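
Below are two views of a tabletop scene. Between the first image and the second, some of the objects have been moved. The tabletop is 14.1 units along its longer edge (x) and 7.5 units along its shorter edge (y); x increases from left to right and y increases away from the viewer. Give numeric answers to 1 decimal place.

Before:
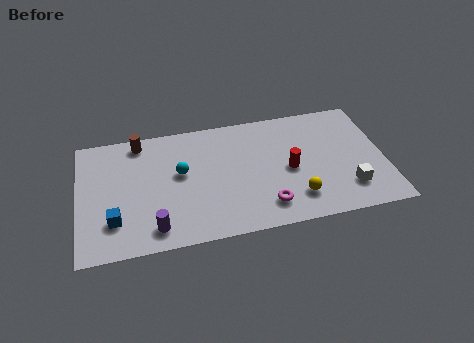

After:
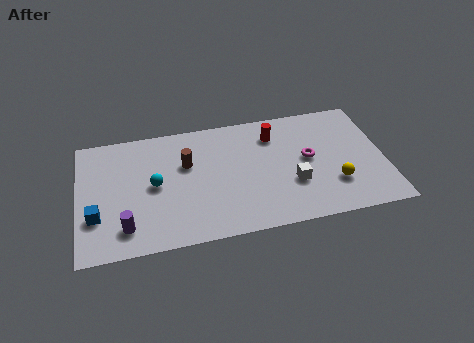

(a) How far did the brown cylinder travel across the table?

2.8

From (2.9, 6.6) to (5.0, 4.8), the brown cylinder covered √(2.1² + 1.8²) ≈ 2.8 units.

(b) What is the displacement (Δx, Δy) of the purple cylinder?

(-1.3, 0.3)

From the two frames, the purple cylinder sits at roughly (3.4, 1.2) before and (2.1, 1.5) after.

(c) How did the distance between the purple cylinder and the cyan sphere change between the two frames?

-0.7

The distance was about 3.4 in the first image and 2.7 in the second, so they moved 0.7 units closer together.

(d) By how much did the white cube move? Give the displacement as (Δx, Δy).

(-2.5, 0.8)

The white cube started near (12.3, 1.8) and ended near (9.8, 2.6).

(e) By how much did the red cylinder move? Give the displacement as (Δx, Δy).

(-0.6, 2.3)

From the two frames, the red cylinder sits at roughly (9.7, 3.5) before and (9.1, 5.8) after.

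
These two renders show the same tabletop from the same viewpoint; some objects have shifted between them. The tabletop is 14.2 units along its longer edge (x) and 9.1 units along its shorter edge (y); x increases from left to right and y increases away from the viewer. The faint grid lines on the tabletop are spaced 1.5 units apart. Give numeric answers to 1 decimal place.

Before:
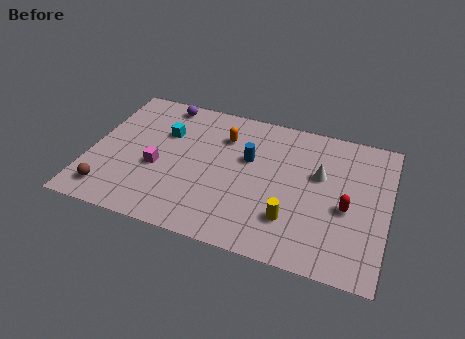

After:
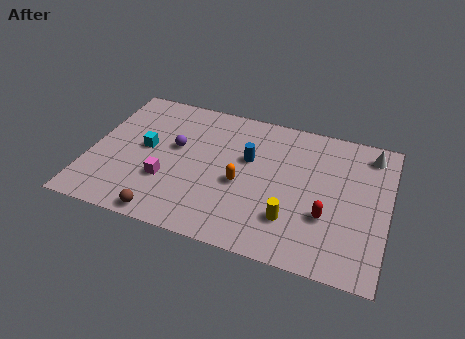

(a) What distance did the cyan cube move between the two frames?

1.5

From (3.4, 6.1) to (2.6, 4.8), the cyan cube covered √(0.8² + 1.3²) ≈ 1.5 units.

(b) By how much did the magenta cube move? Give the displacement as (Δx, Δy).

(0.5, -0.7)

From the two frames, the magenta cube sits at roughly (3.3, 3.7) before and (3.8, 3.0) after.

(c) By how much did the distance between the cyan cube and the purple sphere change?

-0.5

The distance was about 2.0 in the first image and 1.5 in the second, so they moved 0.5 units closer together.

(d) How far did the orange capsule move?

3.0

The orange capsule moved from about (6.2, 6.7) to (7.3, 3.9), a distance of √(1.1² + 2.8²) ≈ 3.0.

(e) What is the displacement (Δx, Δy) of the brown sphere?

(2.8, -0.7)

The brown sphere was at about (1.2, 1.5) and moved to about (4.0, 0.8).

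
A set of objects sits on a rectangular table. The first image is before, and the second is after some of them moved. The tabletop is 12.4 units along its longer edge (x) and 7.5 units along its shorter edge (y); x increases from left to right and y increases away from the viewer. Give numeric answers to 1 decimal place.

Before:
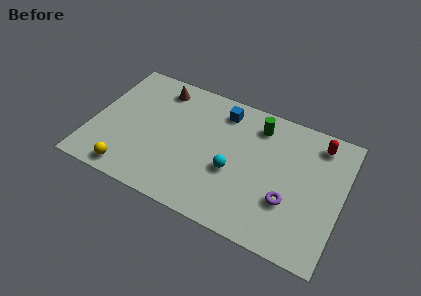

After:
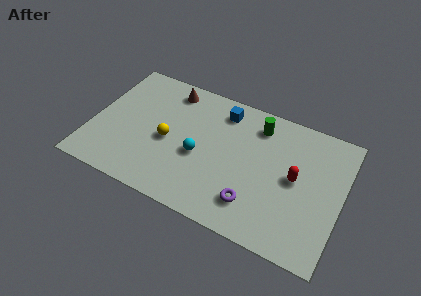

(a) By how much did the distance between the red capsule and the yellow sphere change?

-4.0

They were about 10.3 units apart before and 6.3 after — 4.0 units closer together.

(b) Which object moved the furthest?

the yellow sphere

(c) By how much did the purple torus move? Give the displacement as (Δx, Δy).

(-1.6, -0.8)

The purple torus was at about (9.9, 2.5) and moved to about (8.3, 1.7).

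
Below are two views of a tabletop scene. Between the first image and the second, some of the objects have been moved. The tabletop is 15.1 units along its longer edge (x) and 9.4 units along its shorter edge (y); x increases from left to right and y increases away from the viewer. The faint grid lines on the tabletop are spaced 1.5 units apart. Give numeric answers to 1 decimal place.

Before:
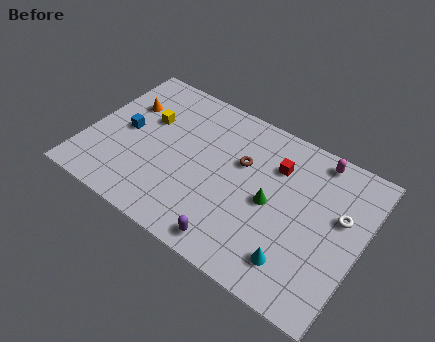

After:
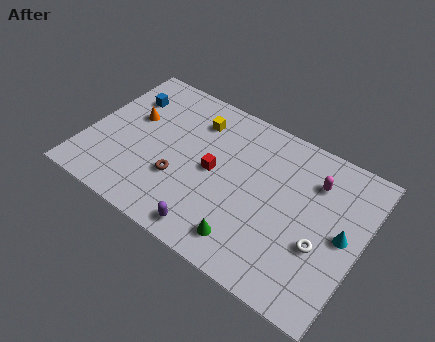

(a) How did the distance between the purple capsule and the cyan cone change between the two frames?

+4.1

They were about 3.4 units apart before and 7.5 after — 4.1 units further apart.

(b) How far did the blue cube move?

2.2

From (2.0, 4.7) to (1.6, 6.9), the blue cube covered √(0.4² + 2.2²) ≈ 2.2 units.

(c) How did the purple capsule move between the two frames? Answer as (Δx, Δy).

(-1.2, 0.0)

The purple capsule was at about (8.7, 1.1) and moved to about (7.5, 1.1).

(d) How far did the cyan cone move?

3.5

The cyan cone was near (12.0, 1.9) before and (14.1, 4.7) after, so it travelled √(2.1² + 2.8²) ≈ 3.5 units.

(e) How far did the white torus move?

2.3

The white torus was near (13.8, 5.7) before and (13.1, 3.5) after, so it travelled √(0.7² + 2.2²) ≈ 2.3 units.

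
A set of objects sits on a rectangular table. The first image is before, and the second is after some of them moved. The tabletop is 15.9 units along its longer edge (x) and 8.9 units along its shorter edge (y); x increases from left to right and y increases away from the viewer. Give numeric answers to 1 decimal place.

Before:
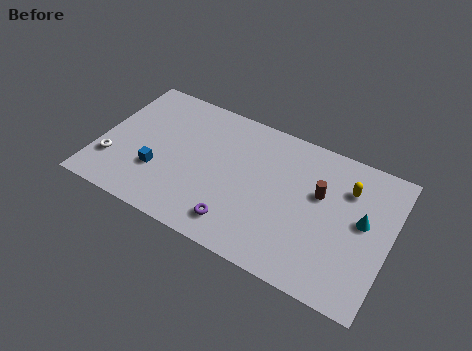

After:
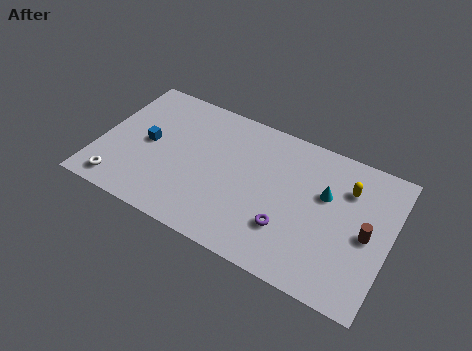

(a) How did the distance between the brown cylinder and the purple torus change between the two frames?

-1.2

Before: roughly 5.6 units apart; after: 4.4. That's 1.2 units closer together.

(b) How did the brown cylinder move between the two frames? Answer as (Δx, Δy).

(2.7, -1.3)

The brown cylinder started near (12.0, 5.5) and ended near (14.7, 4.2).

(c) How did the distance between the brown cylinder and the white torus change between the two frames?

+2.0

They were about 11.5 units apart before and 13.5 after — 2.0 units further apart.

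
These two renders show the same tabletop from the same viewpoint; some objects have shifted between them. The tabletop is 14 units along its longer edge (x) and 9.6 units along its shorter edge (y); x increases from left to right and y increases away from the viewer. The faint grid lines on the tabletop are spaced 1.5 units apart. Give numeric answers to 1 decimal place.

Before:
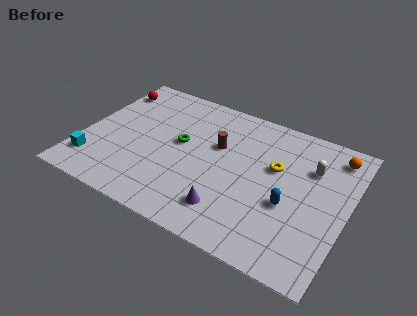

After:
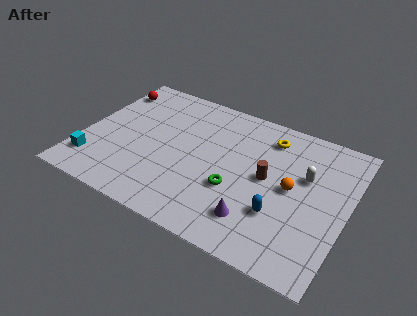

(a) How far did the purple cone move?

1.4

From (8.2, 2.0) to (9.6, 2.1), the purple cone covered √(1.4² + 0.1²) ≈ 1.4 units.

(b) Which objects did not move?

the cyan cube and the red sphere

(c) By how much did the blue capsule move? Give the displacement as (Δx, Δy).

(-0.4, -0.8)

The blue capsule was at about (11.1, 3.8) and moved to about (10.7, 3.0).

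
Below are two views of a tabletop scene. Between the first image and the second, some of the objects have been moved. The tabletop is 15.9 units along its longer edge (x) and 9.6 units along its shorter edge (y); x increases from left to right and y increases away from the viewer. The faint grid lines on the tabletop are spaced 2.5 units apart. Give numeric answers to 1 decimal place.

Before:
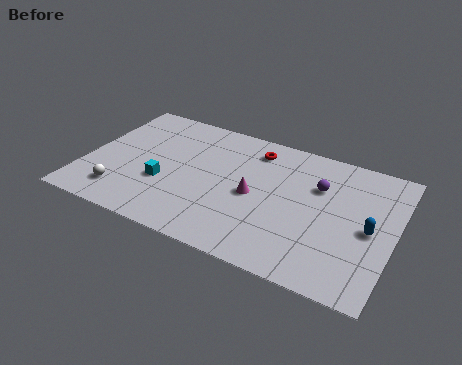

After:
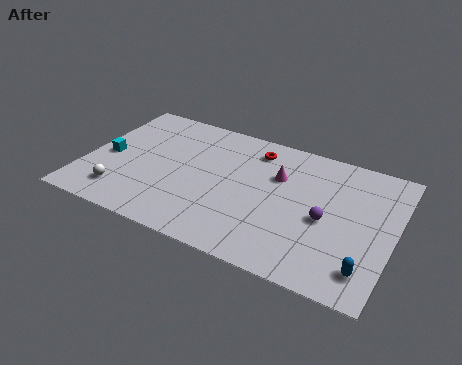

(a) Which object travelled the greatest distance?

the cyan cube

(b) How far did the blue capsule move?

2.7

The blue capsule was near (14.7, 4.5) before and (14.8, 1.8) after, so it travelled √(0.1² + 2.7²) ≈ 2.7 units.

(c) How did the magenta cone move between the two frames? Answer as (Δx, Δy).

(1.0, 1.9)

From the two frames, the magenta cone sits at roughly (8.8, 4.5) before and (9.8, 6.4) after.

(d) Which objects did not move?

the red torus and the white sphere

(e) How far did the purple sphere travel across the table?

2.3

From (11.9, 6.5) to (12.5, 4.3), the purple sphere covered √(0.6² + 2.2²) ≈ 2.3 units.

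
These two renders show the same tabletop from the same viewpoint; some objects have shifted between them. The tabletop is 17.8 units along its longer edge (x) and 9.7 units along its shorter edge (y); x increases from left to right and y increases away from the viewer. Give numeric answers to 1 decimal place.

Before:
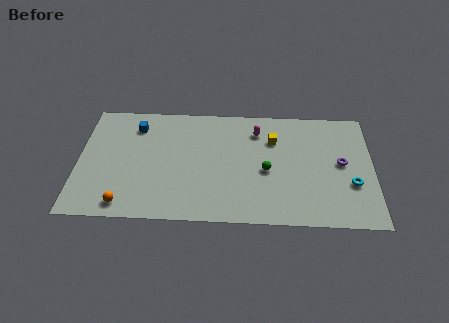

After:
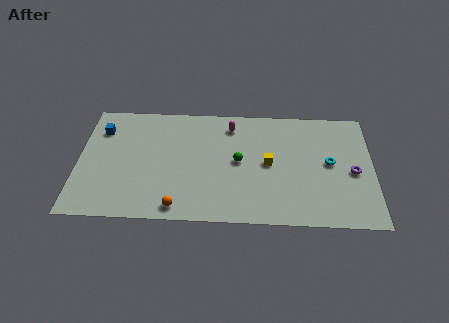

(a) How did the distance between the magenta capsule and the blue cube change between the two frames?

+0.5

They were about 7.4 units apart before and 7.9 after — 0.5 units further apart.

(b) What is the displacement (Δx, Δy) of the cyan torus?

(-1.3, 1.7)

The cyan torus was at about (16.5, 3.4) and moved to about (15.2, 5.1).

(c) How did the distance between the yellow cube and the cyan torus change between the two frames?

-2.2

The distance was about 5.9 in the first image and 3.7 in the second, so they moved 2.2 units closer together.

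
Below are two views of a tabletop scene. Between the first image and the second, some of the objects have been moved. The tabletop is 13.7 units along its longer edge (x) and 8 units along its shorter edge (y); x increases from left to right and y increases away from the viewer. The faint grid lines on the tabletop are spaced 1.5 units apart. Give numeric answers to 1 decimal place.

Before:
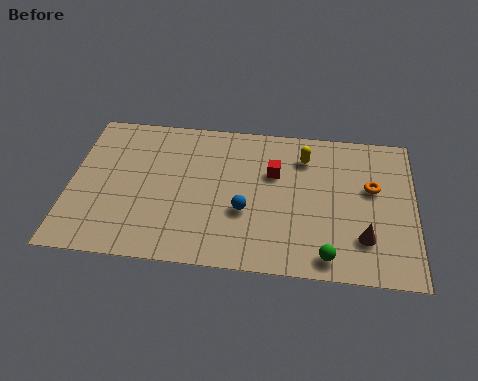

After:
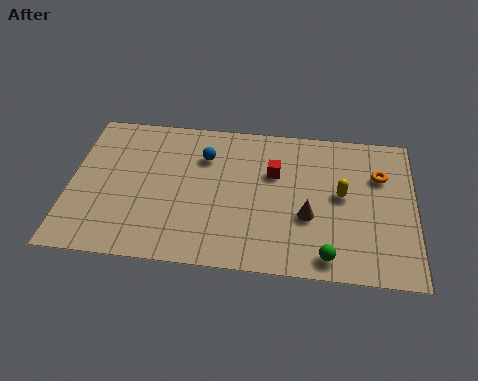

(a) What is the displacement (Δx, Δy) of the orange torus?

(0.3, 0.7)

The orange torus was at about (12.0, 4.8) and moved to about (12.3, 5.5).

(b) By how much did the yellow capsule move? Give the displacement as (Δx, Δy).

(1.5, -1.9)

The yellow capsule started near (9.3, 6.2) and ended near (10.8, 4.3).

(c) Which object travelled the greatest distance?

the blue sphere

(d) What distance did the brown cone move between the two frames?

2.4

The brown cone was near (11.7, 2.1) before and (9.5, 3.0) after, so it travelled √(2.2² + 0.9²) ≈ 2.4 units.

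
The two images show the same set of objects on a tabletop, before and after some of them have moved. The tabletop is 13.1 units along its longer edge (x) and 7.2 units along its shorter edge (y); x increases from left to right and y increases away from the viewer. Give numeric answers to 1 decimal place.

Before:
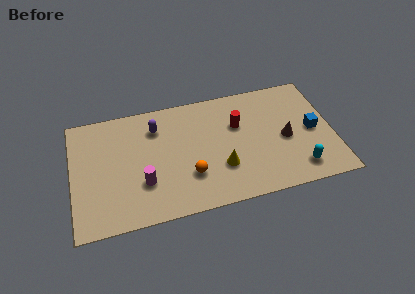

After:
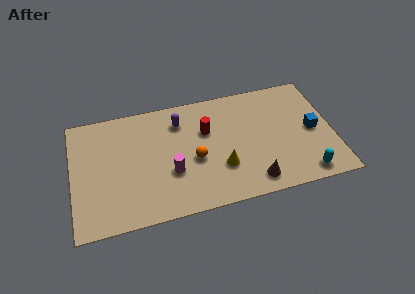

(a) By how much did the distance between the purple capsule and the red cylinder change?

-2.6

They were about 4.2 units apart before and 1.6 after — 2.6 units closer together.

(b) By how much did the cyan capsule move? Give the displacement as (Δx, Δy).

(0.3, -0.4)

The cyan capsule started near (11.2, 1.3) and ended near (11.5, 0.9).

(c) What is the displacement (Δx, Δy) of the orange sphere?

(0.3, 0.9)

The orange sphere started near (5.8, 2.2) and ended near (6.1, 3.1).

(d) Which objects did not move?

the yellow cone and the blue cube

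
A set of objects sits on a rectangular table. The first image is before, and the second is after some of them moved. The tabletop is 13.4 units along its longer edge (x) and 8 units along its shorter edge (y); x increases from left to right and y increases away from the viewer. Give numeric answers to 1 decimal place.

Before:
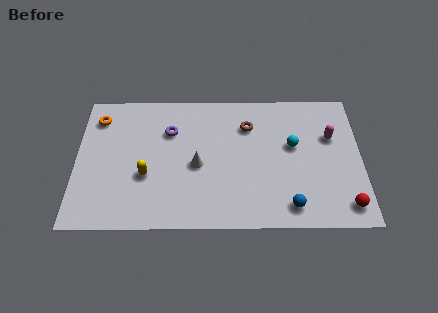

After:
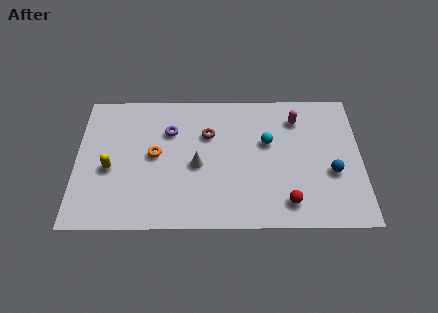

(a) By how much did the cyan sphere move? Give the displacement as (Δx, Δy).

(-1.2, 0.2)

The cyan sphere started near (10.2, 4.7) and ended near (9.0, 4.9).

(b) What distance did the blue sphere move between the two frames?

2.8

From (10.0, 1.2) to (12.0, 3.1), the blue sphere covered √(2.0² + 1.9²) ≈ 2.8 units.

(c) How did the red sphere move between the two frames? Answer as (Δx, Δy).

(-2.7, 0.2)

From the two frames, the red sphere sits at roughly (12.6, 1.2) before and (9.9, 1.4) after.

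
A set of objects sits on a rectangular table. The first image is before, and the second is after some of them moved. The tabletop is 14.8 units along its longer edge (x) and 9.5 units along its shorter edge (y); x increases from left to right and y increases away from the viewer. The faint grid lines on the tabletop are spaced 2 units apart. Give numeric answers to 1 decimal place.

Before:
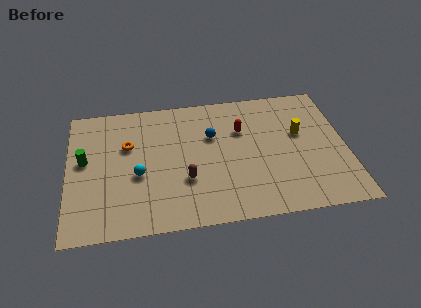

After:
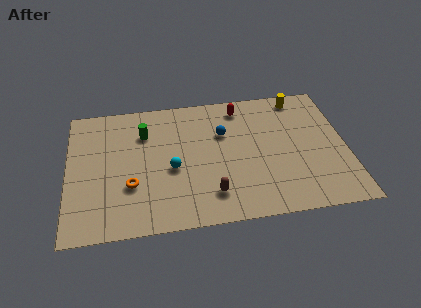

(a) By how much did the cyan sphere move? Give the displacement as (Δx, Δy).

(1.8, 0.2)

The cyan sphere was at about (3.7, 3.9) and moved to about (5.5, 4.1).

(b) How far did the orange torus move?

2.9

From (3.2, 6.1) to (3.3, 3.2), the orange torus covered √(0.1² + 2.9²) ≈ 2.9 units.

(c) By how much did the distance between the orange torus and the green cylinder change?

+1.4

Before: roughly 2.4 units apart; after: 3.8. That's 1.4 units further apart.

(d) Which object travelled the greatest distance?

the green cylinder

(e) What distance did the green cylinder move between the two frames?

3.6

The green cylinder was near (0.9, 5.3) before and (4.1, 6.9) after, so it travelled √(3.2² + 1.6²) ≈ 3.6 units.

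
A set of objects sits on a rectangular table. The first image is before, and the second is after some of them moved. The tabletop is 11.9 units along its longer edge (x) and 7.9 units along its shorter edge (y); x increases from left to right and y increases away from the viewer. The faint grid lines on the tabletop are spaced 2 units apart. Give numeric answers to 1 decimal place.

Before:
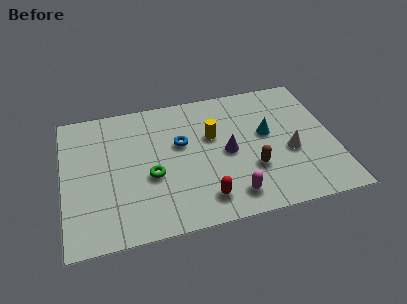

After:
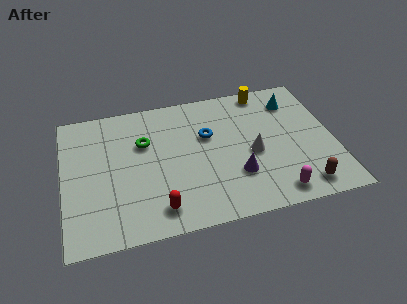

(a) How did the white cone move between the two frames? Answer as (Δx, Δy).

(-1.6, 0.3)

From the two frames, the white cone sits at roughly (9.9, 3.2) before and (8.3, 3.5) after.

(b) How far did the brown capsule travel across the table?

2.6

The brown capsule was near (8.2, 2.6) before and (10.3, 1.1) after, so it travelled √(2.1² + 1.5²) ≈ 2.6 units.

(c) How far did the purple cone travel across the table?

1.4

From (7.2, 3.8) to (7.5, 2.4), the purple cone covered √(0.3² + 1.4²) ≈ 1.4 units.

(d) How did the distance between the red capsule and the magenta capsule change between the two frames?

+3.9

The distance was about 1.2 in the first image and 5.1 in the second, so they moved 3.9 units further apart.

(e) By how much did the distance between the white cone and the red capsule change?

+0.5

The distance was about 4.3 in the first image and 4.8 in the second, so they moved 0.5 units further apart.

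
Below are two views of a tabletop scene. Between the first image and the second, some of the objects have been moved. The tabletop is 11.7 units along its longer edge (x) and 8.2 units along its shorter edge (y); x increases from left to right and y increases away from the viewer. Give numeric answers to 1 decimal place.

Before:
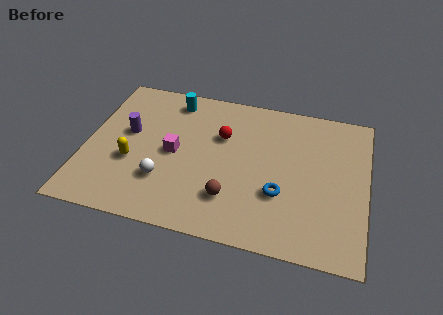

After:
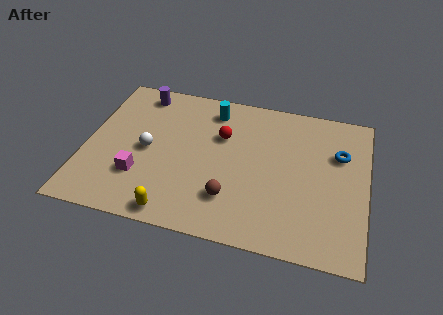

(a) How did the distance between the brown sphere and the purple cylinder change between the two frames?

+1.3

The distance was about 5.2 in the first image and 6.5 in the second, so they moved 1.3 units further apart.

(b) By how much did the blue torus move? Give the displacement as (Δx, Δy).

(2.3, 2.7)

From the two frames, the blue torus sits at roughly (8.2, 2.8) before and (10.5, 5.5) after.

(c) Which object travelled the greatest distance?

the blue torus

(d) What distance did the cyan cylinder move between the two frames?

1.7

The cyan cylinder was near (3.4, 7.0) before and (5.1, 6.8) after, so it travelled √(1.7² + 0.2²) ≈ 1.7 units.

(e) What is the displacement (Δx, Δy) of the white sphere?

(-0.8, 1.5)

The white sphere was at about (3.4, 2.4) and moved to about (2.6, 3.9).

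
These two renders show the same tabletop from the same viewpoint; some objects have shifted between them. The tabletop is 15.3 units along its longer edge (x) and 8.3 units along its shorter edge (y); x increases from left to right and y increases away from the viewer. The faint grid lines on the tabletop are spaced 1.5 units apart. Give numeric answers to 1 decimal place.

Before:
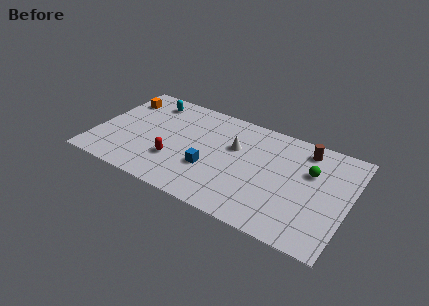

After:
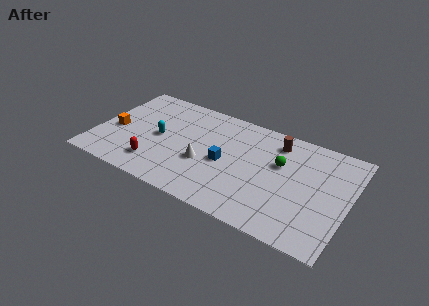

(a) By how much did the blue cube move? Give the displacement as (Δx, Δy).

(0.8, 0.9)

From the two frames, the blue cube sits at roughly (7.1, 2.9) before and (7.9, 3.8) after.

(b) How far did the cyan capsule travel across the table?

3.0

The cyan capsule moved from about (2.8, 6.9) to (3.8, 4.1), a distance of √(1.0² + 2.8²) ≈ 3.0.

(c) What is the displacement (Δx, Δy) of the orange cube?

(0.0, -2.8)

From the two frames, the orange cube sits at roughly (1.1, 6.4) before and (1.1, 3.6) after.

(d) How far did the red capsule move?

1.4

The red capsule moved from about (5.0, 2.6) to (3.9, 1.8), a distance of √(1.1² + 0.8²) ≈ 1.4.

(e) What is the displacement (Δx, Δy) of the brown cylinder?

(-1.7, -0.2)

From the two frames, the brown cylinder sits at roughly (12.4, 7.0) before and (10.7, 6.8) after.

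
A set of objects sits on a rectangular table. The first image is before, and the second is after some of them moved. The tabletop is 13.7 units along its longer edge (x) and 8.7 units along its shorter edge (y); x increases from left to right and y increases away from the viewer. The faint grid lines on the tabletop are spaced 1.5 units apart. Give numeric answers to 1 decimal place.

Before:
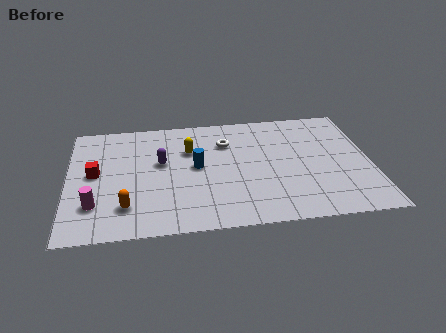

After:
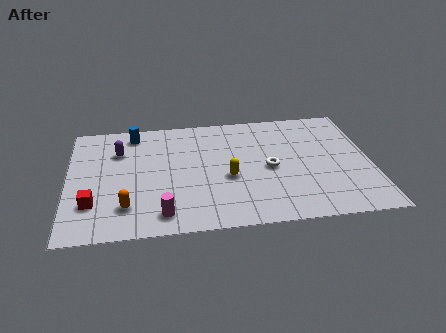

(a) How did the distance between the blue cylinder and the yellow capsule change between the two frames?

+4.4

The distance was about 1.3 in the first image and 5.7 in the second, so they moved 4.4 units further apart.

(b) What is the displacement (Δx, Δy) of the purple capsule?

(-1.9, 1.1)

From the two frames, the purple capsule sits at roughly (4.2, 5.1) before and (2.3, 6.2) after.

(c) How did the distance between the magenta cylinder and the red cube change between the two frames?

+1.0

The distance was about 2.3 in the first image and 3.3 in the second, so they moved 1.0 units further apart.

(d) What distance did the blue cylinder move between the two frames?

4.0

The blue cylinder moved from about (5.8, 4.6) to (3.0, 7.5), a distance of √(2.8² + 2.9²) ≈ 4.0.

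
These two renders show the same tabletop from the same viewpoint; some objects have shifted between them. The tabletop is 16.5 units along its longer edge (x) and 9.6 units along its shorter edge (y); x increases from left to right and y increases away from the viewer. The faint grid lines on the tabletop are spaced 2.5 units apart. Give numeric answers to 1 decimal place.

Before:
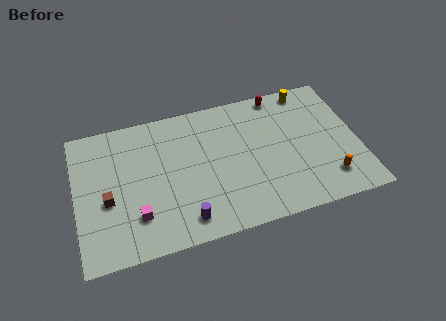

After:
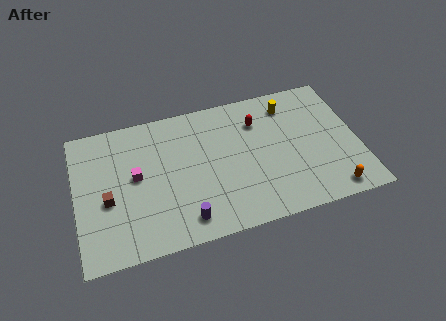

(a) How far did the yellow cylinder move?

1.4

The yellow cylinder moved from about (13.9, 8.6) to (12.7, 7.8), a distance of √(1.2² + 0.8²) ≈ 1.4.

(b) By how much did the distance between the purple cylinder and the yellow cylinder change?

-1.4

They were about 10.5 units apart before and 9.1 after — 1.4 units closer together.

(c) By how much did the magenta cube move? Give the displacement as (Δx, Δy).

(0.1, 2.7)

From the two frames, the magenta cube sits at roughly (3.4, 2.5) before and (3.5, 5.2) after.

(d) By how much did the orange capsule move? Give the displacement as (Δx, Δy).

(0.1, -0.9)

The orange capsule started near (14.5, 2.0) and ended near (14.6, 1.1).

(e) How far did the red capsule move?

2.1

The red capsule moved from about (12.2, 8.7) to (10.8, 7.1), a distance of √(1.4² + 1.6²) ≈ 2.1.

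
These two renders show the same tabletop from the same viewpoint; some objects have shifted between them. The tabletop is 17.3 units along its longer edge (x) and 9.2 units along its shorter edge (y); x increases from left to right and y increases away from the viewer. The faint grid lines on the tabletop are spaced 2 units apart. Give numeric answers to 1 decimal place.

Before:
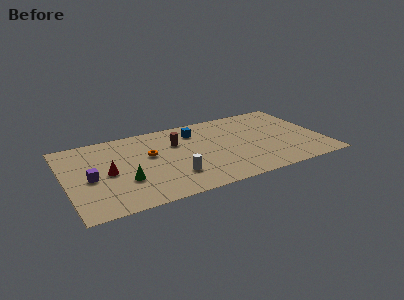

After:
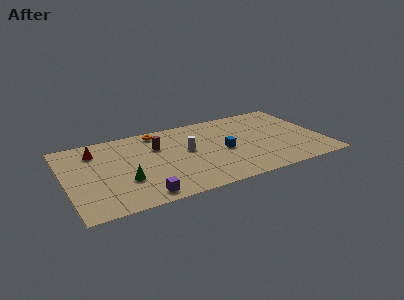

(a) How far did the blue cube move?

3.4

The blue cube was near (9.0, 7.2) before and (10.6, 4.2) after, so it travelled √(1.6² + 3.0²) ≈ 3.4 units.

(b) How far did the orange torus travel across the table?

2.7

The orange torus moved from about (5.7, 5.5) to (6.5, 8.1), a distance of √(0.8² + 2.6²) ≈ 2.7.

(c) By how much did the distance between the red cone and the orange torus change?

+1.3

The distance was about 3.1 in the first image and 4.4 in the second, so they moved 1.3 units further apart.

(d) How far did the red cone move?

2.9

From (2.8, 4.4) to (2.2, 7.2), the red cone covered √(0.6² + 2.8²) ≈ 2.9 units.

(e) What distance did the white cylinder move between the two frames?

2.9

From (7.0, 2.5) to (8.2, 5.1), the white cylinder covered √(1.2² + 2.6²) ≈ 2.9 units.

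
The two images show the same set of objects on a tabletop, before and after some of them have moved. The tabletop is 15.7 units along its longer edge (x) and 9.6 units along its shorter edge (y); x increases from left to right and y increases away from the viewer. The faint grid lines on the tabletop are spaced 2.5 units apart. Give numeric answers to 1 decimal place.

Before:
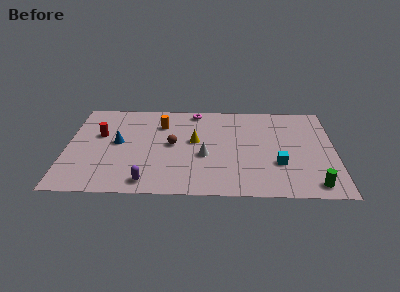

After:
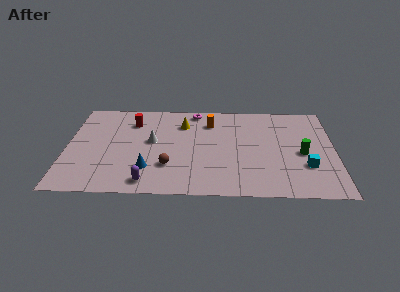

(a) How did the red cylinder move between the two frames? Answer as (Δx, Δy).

(1.9, 1.4)

The red cylinder was at about (1.9, 5.9) and moved to about (3.8, 7.3).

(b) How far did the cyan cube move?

1.6

The cyan cube was near (12.4, 3.2) before and (14.0, 3.0) after, so it travelled √(1.6² + 0.2²) ≈ 1.6 units.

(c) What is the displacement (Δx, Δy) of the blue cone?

(1.8, -2.6)

From the two frames, the blue cone sits at roughly (3.0, 5.1) before and (4.8, 2.5) after.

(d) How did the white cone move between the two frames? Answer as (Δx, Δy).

(-3.1, 1.4)

The white cone was at about (8.1, 3.9) and moved to about (5.0, 5.3).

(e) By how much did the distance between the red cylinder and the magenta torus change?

-2.3

Before: roughly 6.2 units apart; after: 3.9. That's 2.3 units closer together.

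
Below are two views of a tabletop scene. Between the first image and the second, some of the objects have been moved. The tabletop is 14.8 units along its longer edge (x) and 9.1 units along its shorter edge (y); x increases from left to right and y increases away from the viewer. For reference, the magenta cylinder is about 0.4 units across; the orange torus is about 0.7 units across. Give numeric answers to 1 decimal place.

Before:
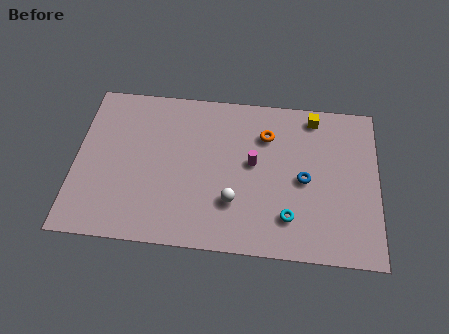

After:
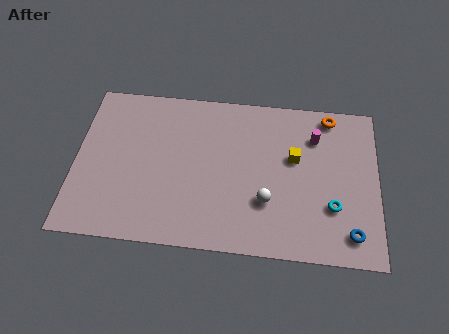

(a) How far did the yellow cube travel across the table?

2.7

The yellow cube moved from about (11.6, 8.0) to (10.7, 5.5), a distance of √(0.9² + 2.5²) ≈ 2.7.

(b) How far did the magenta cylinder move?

3.5

The magenta cylinder was near (8.7, 5.0) before and (11.7, 6.8) after, so it travelled √(3.0² + 1.8²) ≈ 3.5 units.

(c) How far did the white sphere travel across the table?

1.6

The white sphere was near (7.8, 2.7) before and (9.4, 2.9) after, so it travelled √(1.6² + 0.2²) ≈ 1.6 units.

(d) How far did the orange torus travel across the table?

3.4

The orange torus moved from about (9.3, 6.7) to (12.4, 8.1), a distance of √(3.1² + 1.4²) ≈ 3.4.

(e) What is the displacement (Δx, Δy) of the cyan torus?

(2.1, 0.8)

The cyan torus was at about (10.5, 2.1) and moved to about (12.6, 2.9).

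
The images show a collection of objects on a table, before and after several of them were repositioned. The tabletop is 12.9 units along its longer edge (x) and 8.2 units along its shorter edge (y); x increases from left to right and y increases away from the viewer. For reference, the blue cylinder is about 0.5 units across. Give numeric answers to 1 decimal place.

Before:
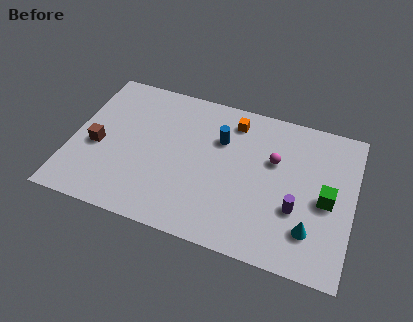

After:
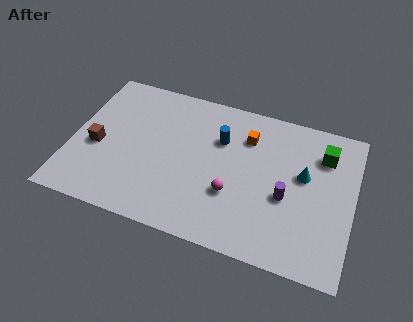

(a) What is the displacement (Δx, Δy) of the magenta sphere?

(-1.7, -2.4)

From the two frames, the magenta sphere sits at roughly (9.2, 5.2) before and (7.5, 2.8) after.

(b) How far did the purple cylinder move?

0.7

The purple cylinder moved from about (10.4, 2.9) to (9.9, 3.4), a distance of √(0.5² + 0.5²) ≈ 0.7.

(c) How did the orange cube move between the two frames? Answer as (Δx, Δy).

(0.7, -0.7)

From the two frames, the orange cube sits at roughly (7.2, 6.8) before and (7.9, 6.1) after.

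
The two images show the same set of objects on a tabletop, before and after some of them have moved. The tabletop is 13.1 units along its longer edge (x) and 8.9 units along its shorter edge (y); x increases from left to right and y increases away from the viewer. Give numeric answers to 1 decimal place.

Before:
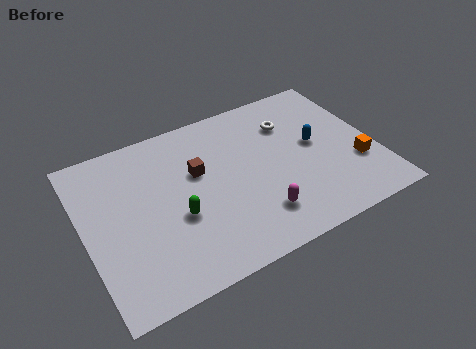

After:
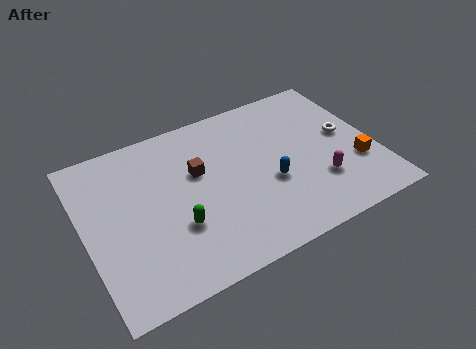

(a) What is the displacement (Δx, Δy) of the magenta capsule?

(2.9, 0.6)

The magenta capsule was at about (7.4, 2.0) and moved to about (10.3, 2.6).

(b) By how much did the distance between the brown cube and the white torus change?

+2.2

They were about 4.5 units apart before and 6.7 after — 2.2 units further apart.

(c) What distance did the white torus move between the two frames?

2.9

The white torus moved from about (9.6, 6.5) to (11.9, 4.8), a distance of √(2.3² + 1.7²) ≈ 2.9.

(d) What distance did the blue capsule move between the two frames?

2.6

The blue capsule moved from about (10.5, 4.8) to (8.2, 3.5), a distance of √(2.3² + 1.3²) ≈ 2.6.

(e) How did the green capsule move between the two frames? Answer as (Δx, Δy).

(-0.1, -0.5)

The green capsule was at about (4.0, 3.5) and moved to about (3.9, 3.0).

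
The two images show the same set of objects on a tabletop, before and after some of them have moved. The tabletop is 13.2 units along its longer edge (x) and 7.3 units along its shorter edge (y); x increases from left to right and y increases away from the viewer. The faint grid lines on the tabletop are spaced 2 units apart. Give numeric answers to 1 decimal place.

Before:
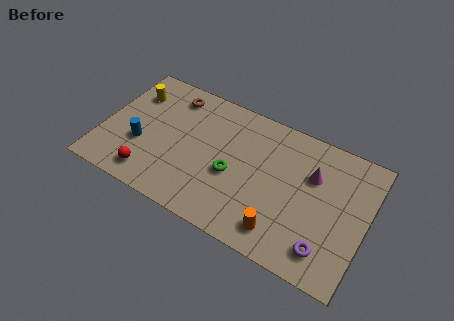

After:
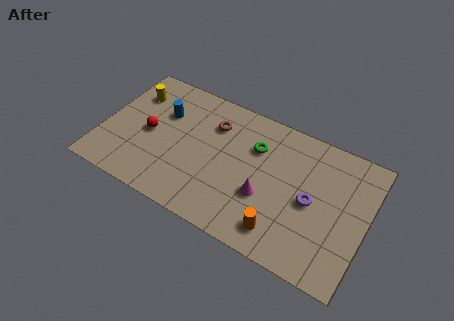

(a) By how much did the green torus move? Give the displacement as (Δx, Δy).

(0.9, 2.0)

From the two frames, the green torus sits at roughly (6.6, 3.1) before and (7.5, 5.1) after.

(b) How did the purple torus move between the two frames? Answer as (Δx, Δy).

(-1.0, 2.1)

The purple torus started near (11.5, 1.4) and ended near (10.5, 3.5).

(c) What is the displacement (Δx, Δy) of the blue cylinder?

(0.8, 2.2)

The blue cylinder was at about (2.0, 2.7) and moved to about (2.8, 4.9).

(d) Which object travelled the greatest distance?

the magenta cone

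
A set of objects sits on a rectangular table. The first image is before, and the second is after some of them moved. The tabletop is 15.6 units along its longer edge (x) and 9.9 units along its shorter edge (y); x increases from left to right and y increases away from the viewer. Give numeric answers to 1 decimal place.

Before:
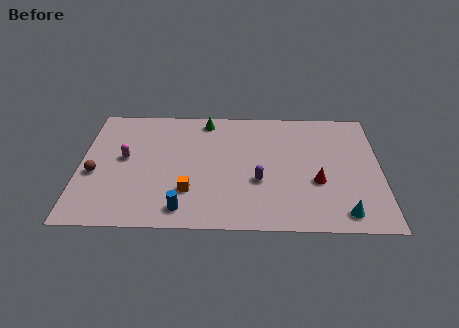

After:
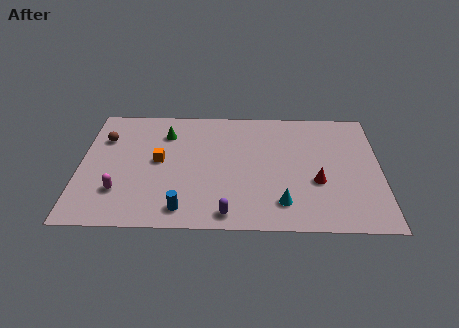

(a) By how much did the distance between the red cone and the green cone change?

+1.1

Before: roughly 7.7 units apart; after: 8.8. That's 1.1 units further apart.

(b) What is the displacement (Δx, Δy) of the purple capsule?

(-1.6, -2.6)

From the two frames, the purple capsule sits at roughly (9.3, 3.7) before and (7.7, 1.1) after.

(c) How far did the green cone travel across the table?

2.4

From (6.5, 8.7) to (4.4, 7.5), the green cone covered √(2.1² + 1.2²) ≈ 2.4 units.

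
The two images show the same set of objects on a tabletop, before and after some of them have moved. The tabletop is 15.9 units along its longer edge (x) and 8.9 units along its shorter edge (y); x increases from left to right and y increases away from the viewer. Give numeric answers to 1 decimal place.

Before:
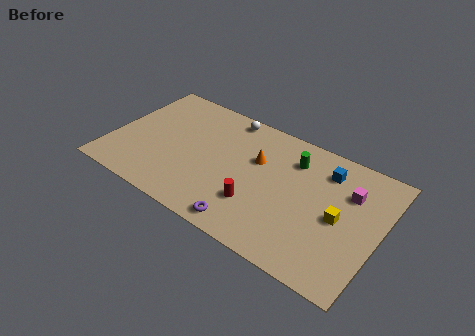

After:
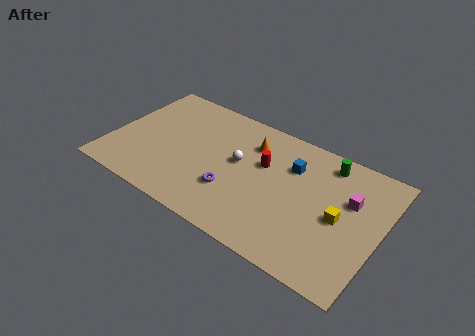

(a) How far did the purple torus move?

2.2

The purple torus moved from about (8.7, 1.0) to (7.5, 2.8), a distance of √(1.2² + 1.8²) ≈ 2.2.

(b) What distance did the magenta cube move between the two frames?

0.5

From (13.9, 6.2) to (14.0, 5.7), the magenta cube covered √(0.1² + 0.5²) ≈ 0.5 units.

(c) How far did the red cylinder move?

3.0

The red cylinder was near (9.0, 2.6) before and (8.9, 5.6) after, so it travelled √(0.1² + 3.0²) ≈ 3.0 units.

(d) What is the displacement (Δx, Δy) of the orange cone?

(-0.5, 1.0)

The orange cone started near (8.5, 5.7) and ended near (8.0, 6.7).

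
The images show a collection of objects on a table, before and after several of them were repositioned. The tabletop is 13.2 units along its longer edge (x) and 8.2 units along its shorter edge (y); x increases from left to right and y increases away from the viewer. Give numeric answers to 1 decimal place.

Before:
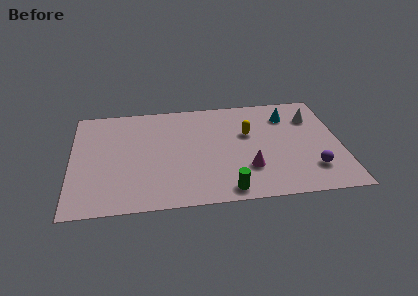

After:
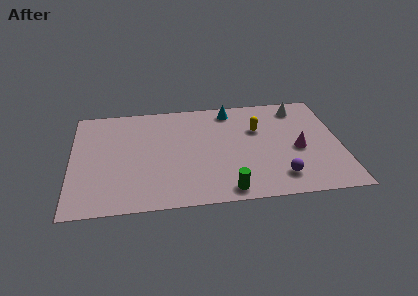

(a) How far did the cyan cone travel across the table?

2.9

The cyan cone was near (10.7, 6.3) before and (7.9, 7.1) after, so it travelled √(2.8² + 0.8²) ≈ 2.9 units.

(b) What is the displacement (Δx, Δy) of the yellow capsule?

(0.5, 0.3)

From the two frames, the yellow capsule sits at roughly (8.7, 5.1) before and (9.2, 5.4) after.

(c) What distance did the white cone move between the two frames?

1.1

From (11.9, 6.0) to (11.3, 6.9), the white cone covered √(0.6² + 0.9²) ≈ 1.1 units.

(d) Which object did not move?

the green cylinder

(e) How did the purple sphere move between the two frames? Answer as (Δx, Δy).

(-1.6, -0.4)

From the two frames, the purple sphere sits at roughly (11.7, 2.0) before and (10.1, 1.6) after.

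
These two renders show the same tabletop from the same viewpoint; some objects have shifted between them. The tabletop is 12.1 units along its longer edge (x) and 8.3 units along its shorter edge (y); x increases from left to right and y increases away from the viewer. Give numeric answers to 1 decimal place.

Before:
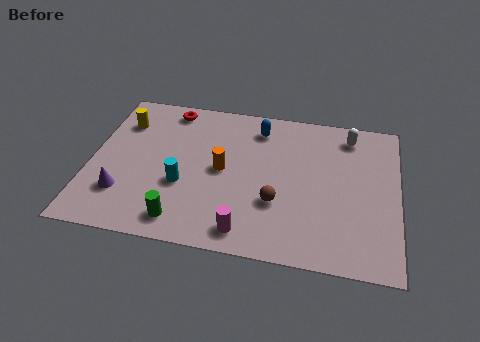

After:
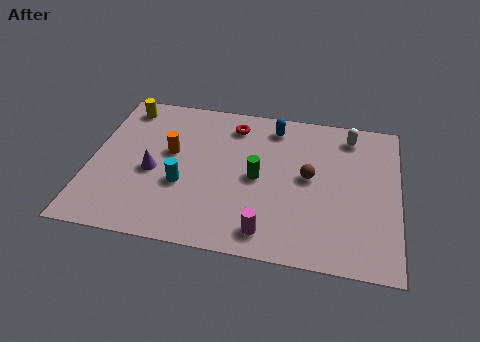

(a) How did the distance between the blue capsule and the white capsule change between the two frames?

-0.6

Before: roughly 3.6 units apart; after: 3.0. That's 0.6 units closer together.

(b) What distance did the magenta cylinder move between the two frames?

0.8

From (6.3, 1.1) to (7.1, 1.2), the magenta cylinder covered √(0.8² + 0.1²) ≈ 0.8 units.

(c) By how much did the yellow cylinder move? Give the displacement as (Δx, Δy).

(0.0, 0.9)

The yellow cylinder started near (1.1, 6.2) and ended near (1.1, 7.1).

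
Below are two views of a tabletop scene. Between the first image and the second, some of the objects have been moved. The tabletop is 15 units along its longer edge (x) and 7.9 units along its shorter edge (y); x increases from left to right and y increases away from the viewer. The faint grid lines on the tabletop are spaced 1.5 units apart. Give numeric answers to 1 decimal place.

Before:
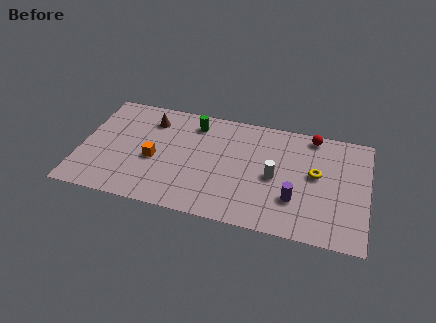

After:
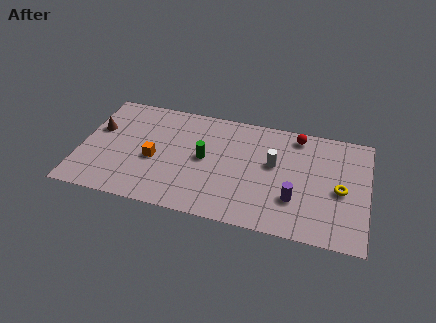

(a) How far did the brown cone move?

3.0

The brown cone moved from about (3.5, 6.2) to (0.8, 4.9), a distance of √(2.7² + 1.3²) ≈ 3.0.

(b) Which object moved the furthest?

the brown cone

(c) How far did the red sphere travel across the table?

0.8

The red sphere was near (12.0, 7.1) before and (11.2, 6.9) after, so it travelled √(0.8² + 0.2²) ≈ 0.8 units.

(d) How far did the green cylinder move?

2.5

The green cylinder was near (5.8, 6.5) before and (6.5, 4.1) after, so it travelled √(0.7² + 2.4²) ≈ 2.5 units.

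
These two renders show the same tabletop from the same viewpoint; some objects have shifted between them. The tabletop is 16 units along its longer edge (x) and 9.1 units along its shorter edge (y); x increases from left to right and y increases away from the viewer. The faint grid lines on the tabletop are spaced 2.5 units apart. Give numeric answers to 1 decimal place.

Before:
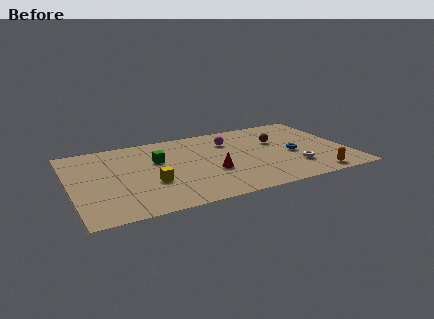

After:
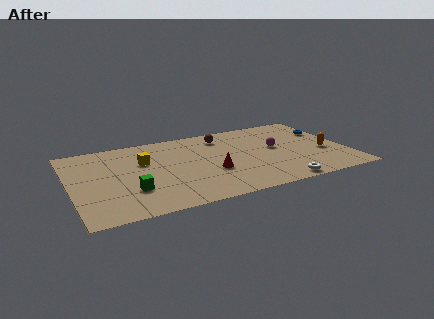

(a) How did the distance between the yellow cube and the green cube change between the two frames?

+0.7

The distance was about 2.6 in the first image and 3.3 in the second, so they moved 0.7 units further apart.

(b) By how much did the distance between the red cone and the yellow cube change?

+1.0

They were about 3.5 units apart before and 4.5 after — 1.0 units further apart.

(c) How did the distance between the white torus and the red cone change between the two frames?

-0.4

The distance was about 4.8 in the first image and 4.4 in the second, so they moved 0.4 units closer together.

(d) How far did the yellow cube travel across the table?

2.6

The yellow cube moved from about (4.5, 3.3) to (4.3, 5.9), a distance of √(0.2² + 2.6²) ≈ 2.6.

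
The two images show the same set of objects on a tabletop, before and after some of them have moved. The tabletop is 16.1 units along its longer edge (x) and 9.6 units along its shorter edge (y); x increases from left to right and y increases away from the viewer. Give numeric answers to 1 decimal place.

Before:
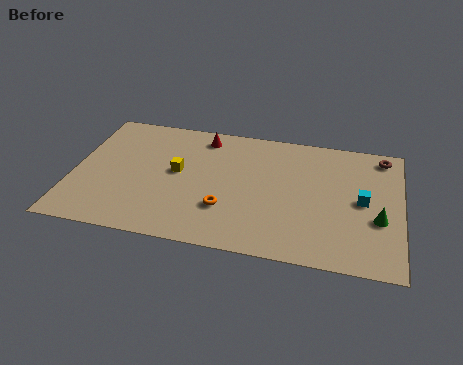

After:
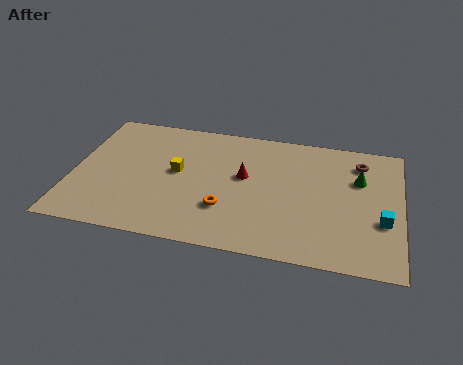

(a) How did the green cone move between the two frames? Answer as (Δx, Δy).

(-1.0, 2.8)

The green cone started near (15.0, 3.6) and ended near (14.0, 6.4).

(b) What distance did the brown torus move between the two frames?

1.3

The brown torus moved from about (15.1, 8.4) to (14.0, 7.7), a distance of √(1.1² + 0.7²) ≈ 1.3.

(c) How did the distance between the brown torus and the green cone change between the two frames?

-3.5

Before: roughly 4.8 units apart; after: 1.3. That's 3.5 units closer together.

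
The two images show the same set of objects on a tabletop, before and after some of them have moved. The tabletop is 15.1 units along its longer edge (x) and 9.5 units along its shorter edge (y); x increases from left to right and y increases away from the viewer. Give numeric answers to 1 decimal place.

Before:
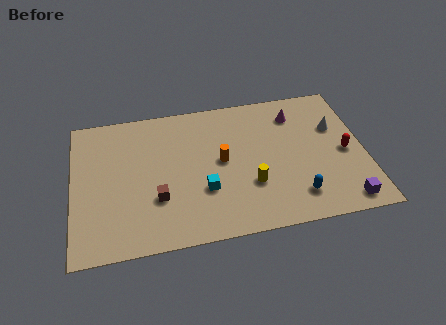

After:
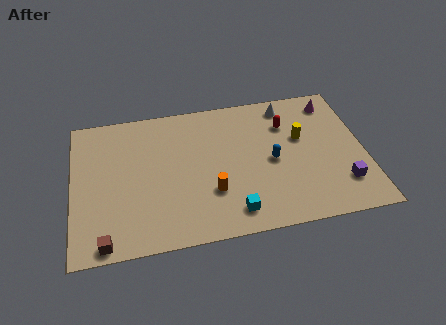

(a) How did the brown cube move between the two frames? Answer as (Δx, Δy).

(-2.7, -2.3)

The brown cube was at about (4.3, 3.1) and moved to about (1.6, 0.8).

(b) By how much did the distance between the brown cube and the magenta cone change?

+5.5

They were about 8.6 units apart before and 14.1 after — 5.5 units further apart.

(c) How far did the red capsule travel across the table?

3.8

The red capsule moved from about (14.1, 4.4) to (11.2, 6.9), a distance of √(2.9² + 2.5²) ≈ 3.8.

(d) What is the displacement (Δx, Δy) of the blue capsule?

(-1.1, 2.6)

The blue capsule started near (11.4, 1.9) and ended near (10.3, 4.5).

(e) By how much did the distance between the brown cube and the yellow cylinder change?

+6.6

Before: roughly 4.8 units apart; after: 11.4. That's 6.6 units further apart.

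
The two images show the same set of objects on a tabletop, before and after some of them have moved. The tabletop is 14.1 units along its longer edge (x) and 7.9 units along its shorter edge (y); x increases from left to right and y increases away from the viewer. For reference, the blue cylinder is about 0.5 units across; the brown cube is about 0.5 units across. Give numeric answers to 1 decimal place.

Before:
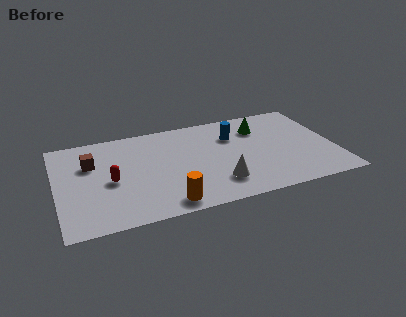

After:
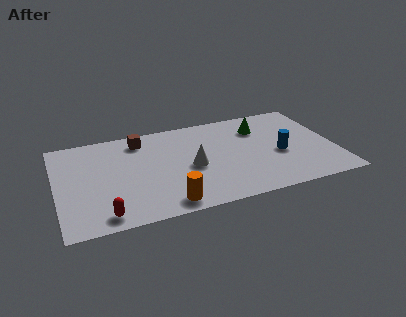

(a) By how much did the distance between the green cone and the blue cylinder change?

+1.2

The distance was about 1.4 in the first image and 2.6 in the second, so they moved 1.2 units further apart.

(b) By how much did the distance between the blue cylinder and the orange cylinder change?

+0.5

They were about 6.0 units apart before and 6.5 after — 0.5 units further apart.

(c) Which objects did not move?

the orange cylinder and the green cone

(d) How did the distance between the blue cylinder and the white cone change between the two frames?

+0.6

Before: roughly 3.9 units apart; after: 4.5. That's 0.6 units further apart.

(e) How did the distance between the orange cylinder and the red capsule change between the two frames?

-0.6

They were about 3.7 units apart before and 3.1 after — 0.6 units closer together.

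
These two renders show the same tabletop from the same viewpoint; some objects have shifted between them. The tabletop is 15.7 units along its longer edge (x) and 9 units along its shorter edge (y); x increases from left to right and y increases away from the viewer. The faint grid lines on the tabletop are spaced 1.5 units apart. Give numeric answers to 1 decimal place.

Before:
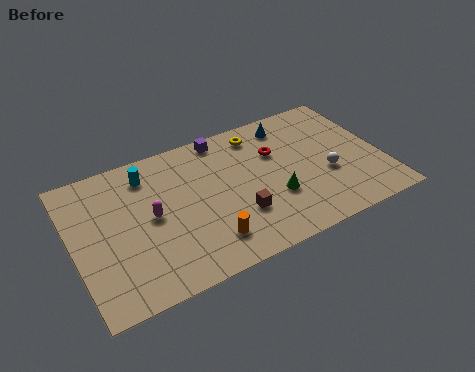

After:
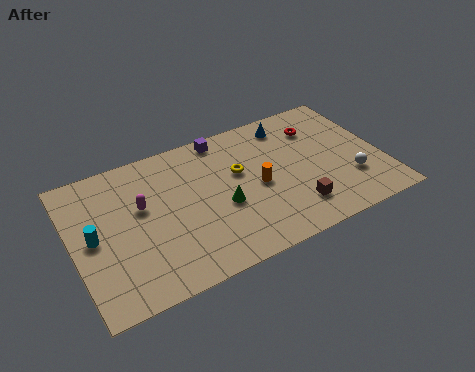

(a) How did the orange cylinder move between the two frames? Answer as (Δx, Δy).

(2.9, 2.3)

The orange cylinder was at about (6.4, 1.9) and moved to about (9.3, 4.2).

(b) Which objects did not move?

the purple cube and the blue cone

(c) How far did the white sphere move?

1.4

The white sphere moved from about (12.8, 3.5) to (13.9, 2.7), a distance of √(1.1² + 0.8²) ≈ 1.4.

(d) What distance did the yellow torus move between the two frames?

2.5

From (9.8, 7.6) to (8.5, 5.5), the yellow torus covered √(1.3² + 2.1²) ≈ 2.5 units.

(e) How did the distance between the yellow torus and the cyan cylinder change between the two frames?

+1.8

Before: roughly 5.8 units apart; after: 7.6. That's 1.8 units further apart.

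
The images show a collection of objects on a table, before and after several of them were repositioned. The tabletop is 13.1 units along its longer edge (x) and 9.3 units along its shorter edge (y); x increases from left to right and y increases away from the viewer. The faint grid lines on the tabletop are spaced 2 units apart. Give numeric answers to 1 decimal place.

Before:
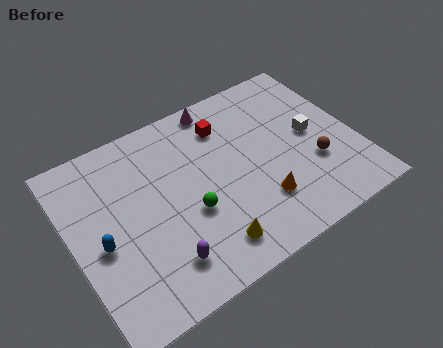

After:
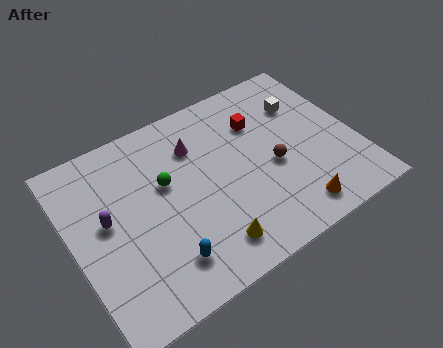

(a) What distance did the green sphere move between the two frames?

2.2

The green sphere was near (5.2, 3.6) before and (4.4, 5.6) after, so it travelled √(0.8² + 2.0²) ≈ 2.2 units.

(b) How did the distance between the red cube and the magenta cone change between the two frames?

+1.8

They were about 1.2 units apart before and 3.0 after — 1.8 units further apart.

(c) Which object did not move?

the yellow cone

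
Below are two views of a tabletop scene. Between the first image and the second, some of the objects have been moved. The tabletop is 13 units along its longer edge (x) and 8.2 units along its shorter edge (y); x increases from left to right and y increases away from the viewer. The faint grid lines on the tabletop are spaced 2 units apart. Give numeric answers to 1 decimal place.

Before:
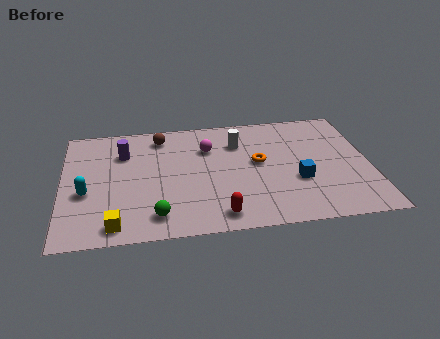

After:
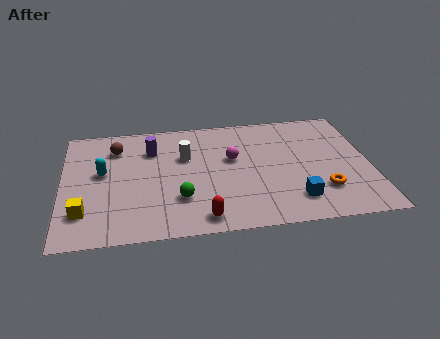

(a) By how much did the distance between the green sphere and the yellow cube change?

+2.3

The distance was about 1.7 in the first image and 4.0 in the second, so they moved 2.3 units further apart.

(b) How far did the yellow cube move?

1.6

The yellow cube was near (2.2, 1.0) before and (0.9, 2.0) after, so it travelled √(1.3² + 1.0²) ≈ 1.6 units.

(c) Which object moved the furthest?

the orange torus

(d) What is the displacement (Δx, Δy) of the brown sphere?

(-1.9, -0.6)

The brown sphere started near (4.2, 6.9) and ended near (2.3, 6.3).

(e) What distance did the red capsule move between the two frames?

0.7

From (6.5, 1.1) to (5.8, 1.0), the red capsule covered √(0.7² + 0.1²) ≈ 0.7 units.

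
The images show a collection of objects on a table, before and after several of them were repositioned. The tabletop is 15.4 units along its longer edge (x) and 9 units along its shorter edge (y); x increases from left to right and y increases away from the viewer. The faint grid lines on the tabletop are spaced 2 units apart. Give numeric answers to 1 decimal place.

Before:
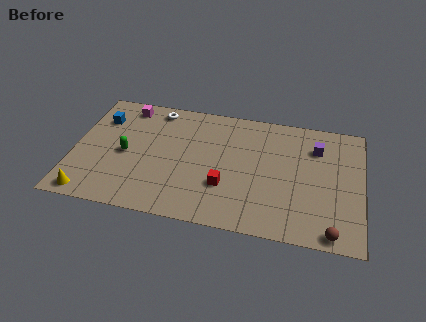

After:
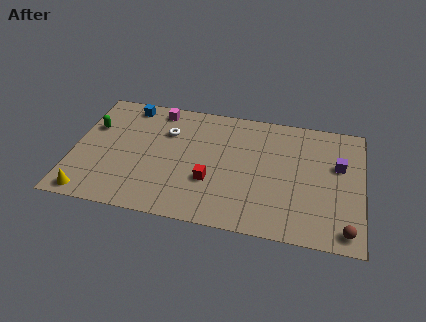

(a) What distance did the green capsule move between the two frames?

2.5

The green capsule moved from about (2.8, 4.2) to (0.9, 5.9), a distance of √(1.9² + 1.7²) ≈ 2.5.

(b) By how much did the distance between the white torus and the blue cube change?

-0.5

They were about 3.2 units apart before and 2.7 after — 0.5 units closer together.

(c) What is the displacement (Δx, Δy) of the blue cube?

(1.4, 1.3)

From the two frames, the blue cube sits at roughly (1.3, 6.6) before and (2.7, 7.9) after.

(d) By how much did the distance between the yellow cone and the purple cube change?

+0.7

Before: roughly 13.1 units apart; after: 13.8. That's 0.7 units further apart.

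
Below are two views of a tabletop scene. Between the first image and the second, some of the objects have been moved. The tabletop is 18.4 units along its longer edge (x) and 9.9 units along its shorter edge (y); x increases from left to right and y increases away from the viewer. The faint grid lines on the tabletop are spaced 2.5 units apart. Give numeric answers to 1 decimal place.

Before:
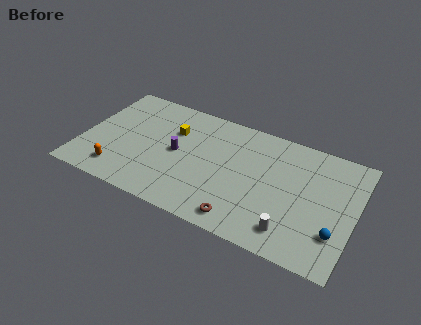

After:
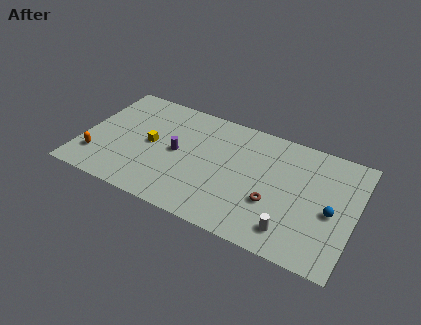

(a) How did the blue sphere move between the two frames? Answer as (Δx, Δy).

(-0.4, 1.6)

The blue sphere was at about (17.3, 2.8) and moved to about (16.9, 4.4).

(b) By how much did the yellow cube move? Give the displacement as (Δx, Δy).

(-1.3, -1.8)

The yellow cube was at about (5.9, 6.8) and moved to about (4.6, 5.0).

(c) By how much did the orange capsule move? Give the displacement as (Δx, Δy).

(-1.6, 0.6)

From the two frames, the orange capsule sits at roughly (2.8, 1.8) before and (1.2, 2.4) after.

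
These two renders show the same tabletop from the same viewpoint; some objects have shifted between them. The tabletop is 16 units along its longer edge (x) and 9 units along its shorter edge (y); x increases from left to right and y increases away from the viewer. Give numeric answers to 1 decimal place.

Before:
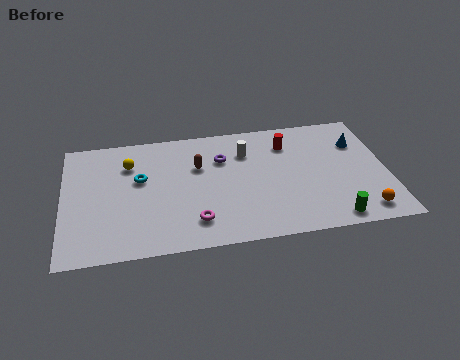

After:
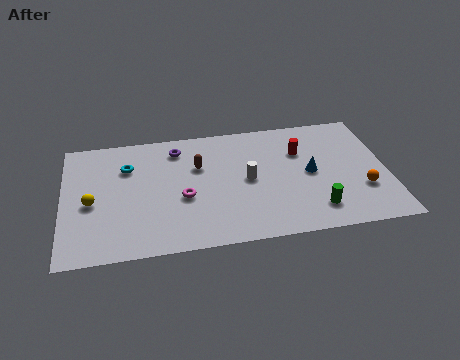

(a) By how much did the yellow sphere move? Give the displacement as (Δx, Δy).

(-1.9, -2.6)

From the two frames, the yellow sphere sits at roughly (3.3, 6.6) before and (1.4, 4.0) after.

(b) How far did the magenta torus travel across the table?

1.9

The magenta torus was near (6.4, 1.9) before and (5.9, 3.7) after, so it travelled √(0.5² + 1.8²) ≈ 1.9 units.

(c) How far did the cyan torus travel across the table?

1.2

From (3.8, 5.4) to (3.2, 6.4), the cyan torus covered √(0.6² + 1.0²) ≈ 1.2 units.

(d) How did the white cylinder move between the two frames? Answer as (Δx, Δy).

(0.0, -2.1)

The white cylinder started near (9.1, 6.6) and ended near (9.1, 4.5).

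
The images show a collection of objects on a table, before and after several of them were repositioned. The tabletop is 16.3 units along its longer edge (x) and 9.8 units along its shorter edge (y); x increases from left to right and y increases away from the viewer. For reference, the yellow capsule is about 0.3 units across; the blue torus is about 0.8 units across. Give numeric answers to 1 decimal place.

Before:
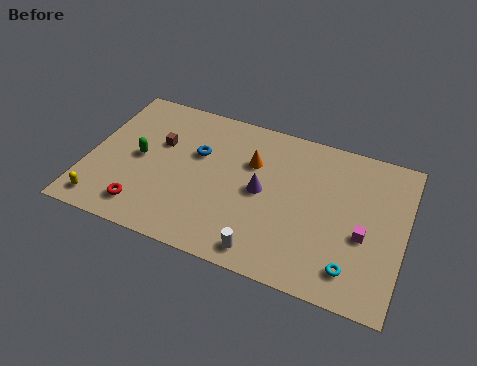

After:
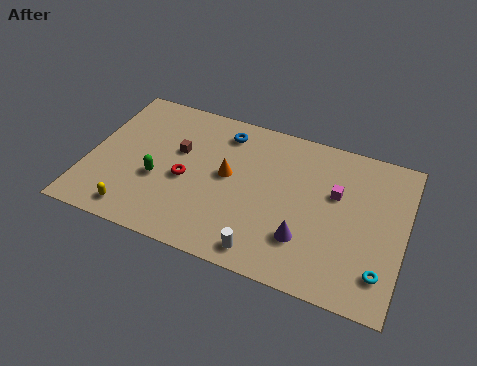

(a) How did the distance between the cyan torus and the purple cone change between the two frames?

-1.9

The distance was about 5.8 in the first image and 3.9 in the second, so they moved 1.9 units closer together.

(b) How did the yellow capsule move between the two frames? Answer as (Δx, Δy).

(1.7, 0.0)

From the two frames, the yellow capsule sits at roughly (1.1, 1.3) before and (2.8, 1.3) after.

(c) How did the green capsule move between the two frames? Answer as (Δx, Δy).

(1.1, -1.1)

The green capsule started near (2.6, 4.9) and ended near (3.7, 3.8).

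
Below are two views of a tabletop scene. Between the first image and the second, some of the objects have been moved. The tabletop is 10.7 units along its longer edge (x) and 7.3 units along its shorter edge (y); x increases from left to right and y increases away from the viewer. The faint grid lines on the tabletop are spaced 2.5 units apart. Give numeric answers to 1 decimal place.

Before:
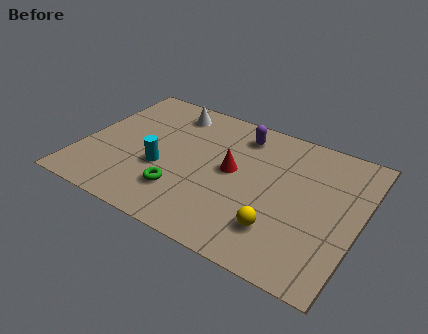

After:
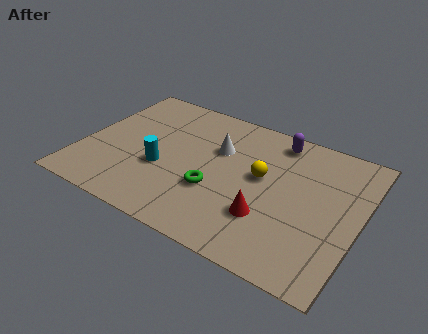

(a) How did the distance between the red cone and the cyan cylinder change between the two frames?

+1.4

They were about 2.8 units apart before and 4.2 after — 1.4 units further apart.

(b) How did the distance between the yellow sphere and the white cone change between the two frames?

-4.6

They were about 6.5 units apart before and 1.9 after — 4.6 units closer together.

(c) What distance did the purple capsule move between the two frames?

1.4

The purple capsule was near (5.8, 6.0) before and (7.2, 6.3) after, so it travelled √(1.4² + 0.3²) ≈ 1.4 units.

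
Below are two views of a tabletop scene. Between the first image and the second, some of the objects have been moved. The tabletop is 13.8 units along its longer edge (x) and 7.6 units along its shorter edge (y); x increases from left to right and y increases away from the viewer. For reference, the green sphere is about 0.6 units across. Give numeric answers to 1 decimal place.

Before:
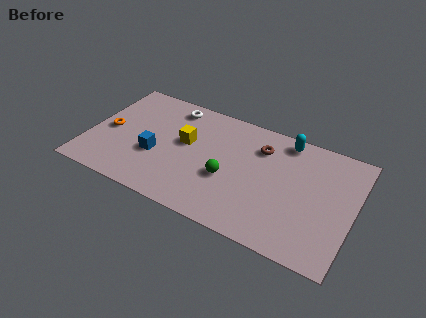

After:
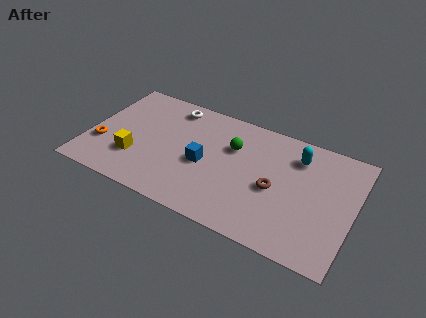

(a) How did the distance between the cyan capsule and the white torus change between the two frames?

+0.7

They were about 6.0 units apart before and 6.7 after — 0.7 units further apart.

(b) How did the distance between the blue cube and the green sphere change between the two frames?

-1.7

They were about 3.8 units apart before and 2.1 after — 1.7 units closer together.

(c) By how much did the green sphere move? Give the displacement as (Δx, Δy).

(0.0, 2.1)

The green sphere was at about (7.4, 3.0) and moved to about (7.4, 5.1).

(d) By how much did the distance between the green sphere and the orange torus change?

+0.7

Before: roughly 6.4 units apart; after: 7.1. That's 0.7 units further apart.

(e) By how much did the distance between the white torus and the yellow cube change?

+2.1

Before: roughly 2.3 units apart; after: 4.4. That's 2.1 units further apart.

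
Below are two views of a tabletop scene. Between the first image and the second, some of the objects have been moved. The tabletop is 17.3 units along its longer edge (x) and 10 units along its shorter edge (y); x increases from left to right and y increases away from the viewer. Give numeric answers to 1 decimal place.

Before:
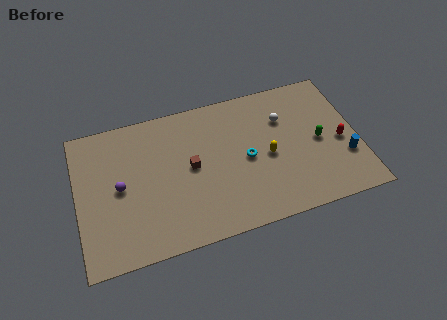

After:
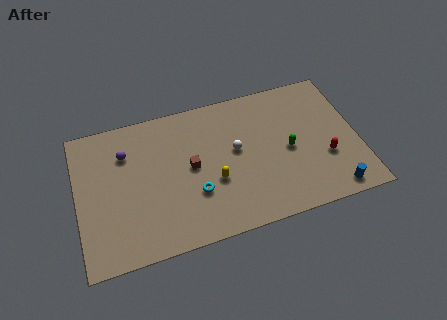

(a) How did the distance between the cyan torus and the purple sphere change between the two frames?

-2.1

They were about 7.8 units apart before and 5.7 after — 2.1 units closer together.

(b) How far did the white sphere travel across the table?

3.4

From (12.9, 7.0) to (9.8, 5.6), the white sphere covered √(3.1² + 1.4²) ≈ 3.4 units.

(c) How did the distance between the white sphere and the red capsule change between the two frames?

+1.6

They were about 4.2 units apart before and 5.8 after — 1.6 units further apart.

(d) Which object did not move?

the brown cube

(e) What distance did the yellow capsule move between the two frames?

3.5

The yellow capsule moved from about (11.7, 4.6) to (8.3, 3.8), a distance of √(3.4² + 0.8²) ≈ 3.5.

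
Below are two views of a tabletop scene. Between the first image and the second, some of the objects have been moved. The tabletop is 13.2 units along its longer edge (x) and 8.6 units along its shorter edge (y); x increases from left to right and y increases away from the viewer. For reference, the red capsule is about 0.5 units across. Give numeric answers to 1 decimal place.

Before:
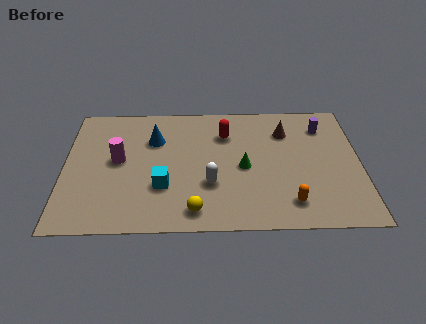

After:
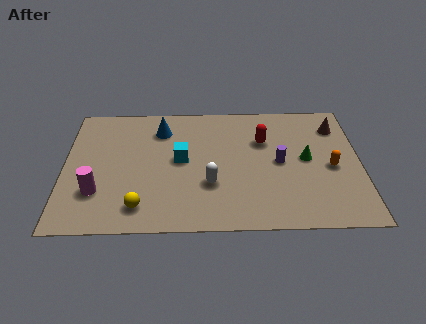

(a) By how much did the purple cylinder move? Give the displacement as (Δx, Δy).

(-2.0, -2.4)

From the two frames, the purple cylinder sits at roughly (11.6, 6.7) before and (9.6, 4.3) after.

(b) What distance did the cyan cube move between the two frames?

2.0

The cyan cube moved from about (4.4, 2.8) to (5.2, 4.6), a distance of √(0.8² + 1.8²) ≈ 2.0.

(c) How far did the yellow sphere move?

2.4

From (5.8, 1.2) to (3.4, 1.5), the yellow sphere covered √(2.4² + 0.3²) ≈ 2.4 units.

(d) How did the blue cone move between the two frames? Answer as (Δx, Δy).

(0.3, 0.7)

The blue cone was at about (4.0, 6.0) and moved to about (4.3, 6.7).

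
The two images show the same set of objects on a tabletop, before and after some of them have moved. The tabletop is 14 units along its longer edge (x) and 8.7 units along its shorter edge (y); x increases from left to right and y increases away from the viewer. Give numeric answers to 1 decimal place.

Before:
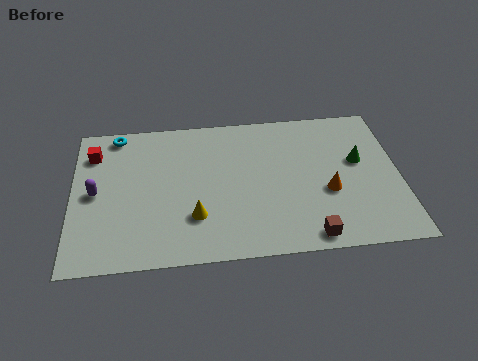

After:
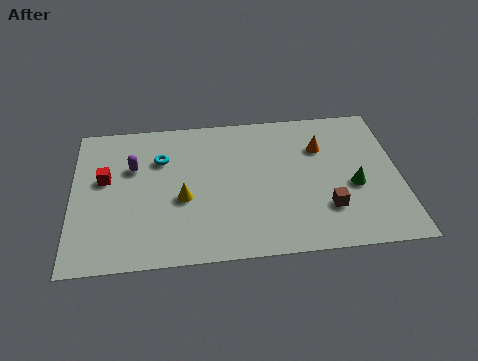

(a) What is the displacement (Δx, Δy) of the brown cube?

(0.8, 1.5)

The brown cube started near (10.0, 0.9) and ended near (10.8, 2.4).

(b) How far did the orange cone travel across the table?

2.7

The orange cone was near (10.9, 3.4) before and (10.7, 6.1) after, so it travelled √(0.2² + 2.7²) ≈ 2.7 units.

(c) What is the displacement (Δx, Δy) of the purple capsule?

(1.6, 1.4)

The purple capsule started near (1.0, 4.3) and ended near (2.6, 5.7).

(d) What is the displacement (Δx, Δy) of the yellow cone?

(-0.5, 1.1)

From the two frames, the yellow cone sits at roughly (5.2, 2.5) before and (4.7, 3.6) after.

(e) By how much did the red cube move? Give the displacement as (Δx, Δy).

(0.5, -1.6)

The red cube started near (0.9, 6.7) and ended near (1.4, 5.1).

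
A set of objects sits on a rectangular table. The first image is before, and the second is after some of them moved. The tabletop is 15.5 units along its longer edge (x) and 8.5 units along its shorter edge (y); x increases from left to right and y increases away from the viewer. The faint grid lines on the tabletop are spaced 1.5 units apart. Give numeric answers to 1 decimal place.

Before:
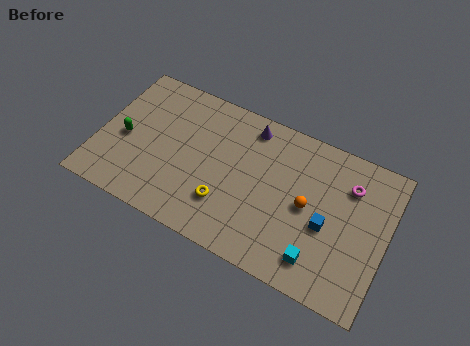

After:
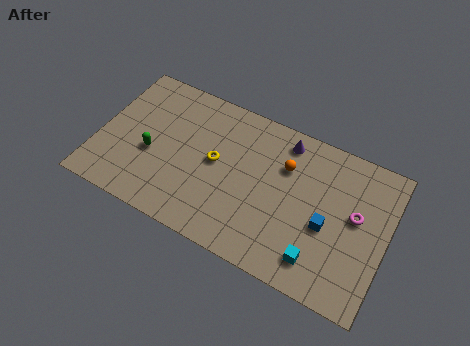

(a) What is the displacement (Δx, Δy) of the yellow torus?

(-0.8, 2.1)

From the two frames, the yellow torus sits at roughly (7.1, 2.4) before and (6.3, 4.5) after.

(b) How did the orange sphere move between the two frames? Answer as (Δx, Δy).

(-1.4, 1.7)

From the two frames, the orange sphere sits at roughly (11.3, 4.2) before and (9.9, 5.9) after.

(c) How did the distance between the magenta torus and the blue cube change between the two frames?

-1.0

Before: roughly 2.8 units apart; after: 1.8. That's 1.0 units closer together.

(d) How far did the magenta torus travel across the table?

1.6

From (13.3, 6.3) to (13.8, 4.8), the magenta torus covered √(0.5² + 1.5²) ≈ 1.6 units.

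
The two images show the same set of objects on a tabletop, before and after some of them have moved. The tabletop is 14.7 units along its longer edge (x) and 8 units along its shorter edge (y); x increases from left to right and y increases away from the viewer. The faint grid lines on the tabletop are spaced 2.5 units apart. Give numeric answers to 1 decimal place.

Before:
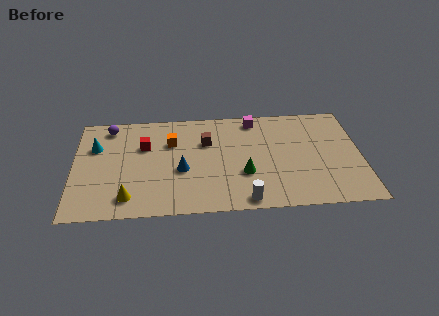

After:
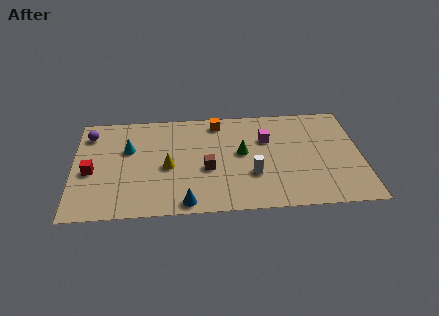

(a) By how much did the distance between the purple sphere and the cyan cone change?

+0.7

The distance was about 1.7 in the first image and 2.4 in the second, so they moved 0.7 units further apart.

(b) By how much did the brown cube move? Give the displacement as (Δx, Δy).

(0.0, -2.1)

The brown cube was at about (6.8, 5.4) and moved to about (6.8, 3.3).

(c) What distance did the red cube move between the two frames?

3.2

The red cube was near (3.6, 5.3) before and (0.9, 3.5) after, so it travelled √(2.7² + 1.8²) ≈ 3.2 units.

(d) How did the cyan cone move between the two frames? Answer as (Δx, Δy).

(1.7, -0.3)

The cyan cone was at about (1.1, 5.4) and moved to about (2.8, 5.1).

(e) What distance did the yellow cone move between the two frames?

3.0

The yellow cone was near (2.8, 1.4) before and (4.8, 3.6) after, so it travelled √(2.0² + 2.2²) ≈ 3.0 units.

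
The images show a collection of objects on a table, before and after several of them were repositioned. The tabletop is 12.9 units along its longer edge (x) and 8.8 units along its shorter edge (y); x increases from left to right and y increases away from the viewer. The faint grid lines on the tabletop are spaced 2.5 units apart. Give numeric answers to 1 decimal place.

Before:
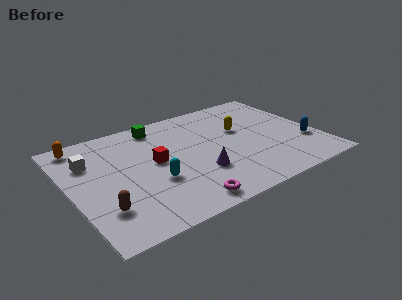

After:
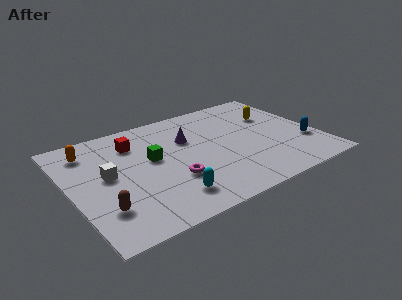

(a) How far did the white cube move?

1.7

From (1.2, 6.2) to (1.9, 4.7), the white cube covered √(0.7² + 1.5²) ≈ 1.7 units.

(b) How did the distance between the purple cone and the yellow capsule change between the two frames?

+1.0

They were about 3.7 units apart before and 4.7 after — 1.0 units further apart.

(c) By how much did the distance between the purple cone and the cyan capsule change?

+2.1

They were about 2.3 units apart before and 4.4 after — 2.1 units further apart.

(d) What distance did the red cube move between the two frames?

2.2

The red cube moved from about (4.4, 4.7) to (3.6, 6.7), a distance of √(0.8² + 2.0²) ≈ 2.2.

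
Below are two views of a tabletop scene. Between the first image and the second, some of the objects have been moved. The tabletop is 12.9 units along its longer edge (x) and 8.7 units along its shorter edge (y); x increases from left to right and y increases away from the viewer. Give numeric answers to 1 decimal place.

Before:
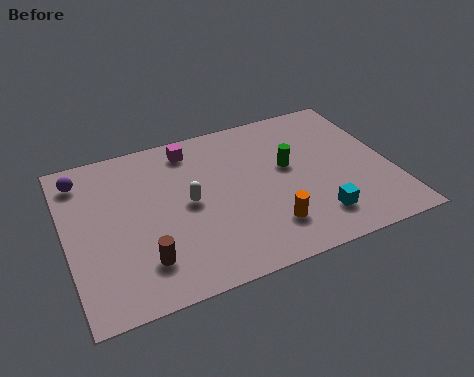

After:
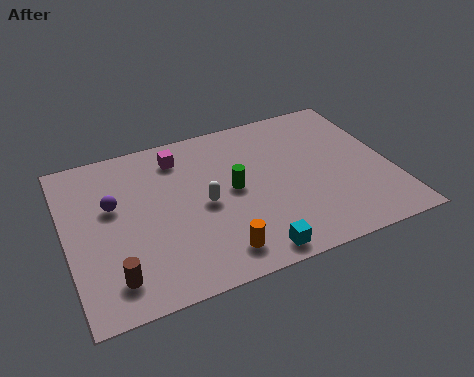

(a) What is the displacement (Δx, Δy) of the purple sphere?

(1.1, -1.9)

The purple sphere was at about (0.8, 7.2) and moved to about (1.9, 5.3).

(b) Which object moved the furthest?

the cyan cube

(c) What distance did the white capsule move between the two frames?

0.7

The white capsule was near (4.8, 4.4) before and (5.4, 4.1) after, so it travelled √(0.6² + 0.3²) ≈ 0.7 units.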